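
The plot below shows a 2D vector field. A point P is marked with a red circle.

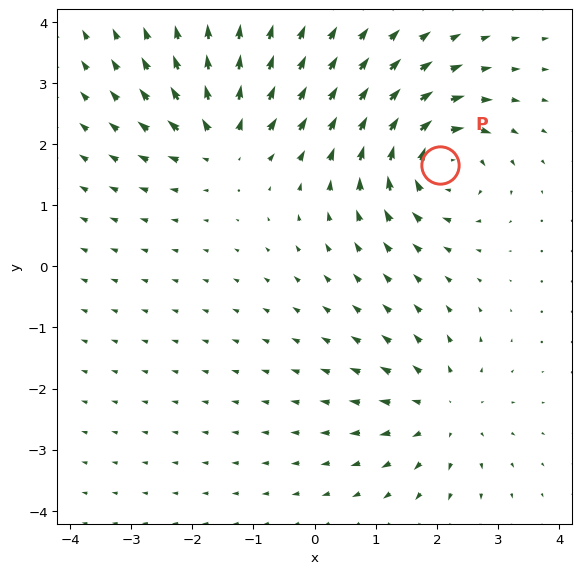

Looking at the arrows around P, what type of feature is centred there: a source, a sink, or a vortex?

At P (2.0, 1.7) the arrows circulate clockwise. Divergence ≈0, curl about -6 — near-zero divergence with nonzero curl is a vortex.

vortex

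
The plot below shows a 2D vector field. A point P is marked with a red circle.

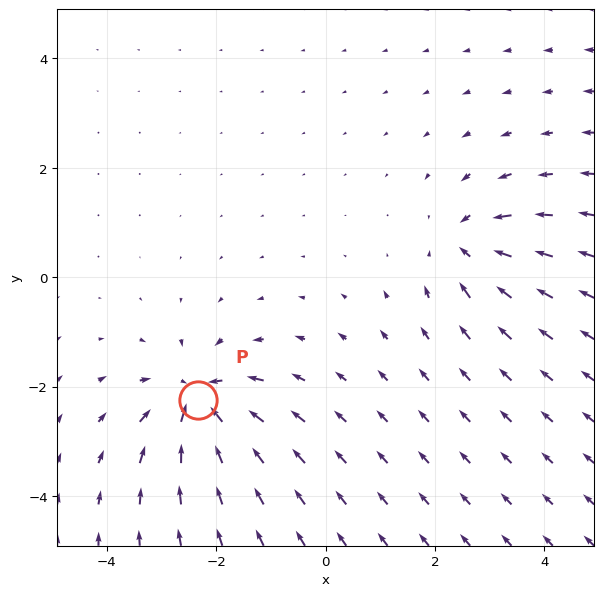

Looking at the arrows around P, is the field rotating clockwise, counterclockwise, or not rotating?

not rotating

Near P at (-2.3, -2.2) the arrows show no circulation. The curl there is ≈0.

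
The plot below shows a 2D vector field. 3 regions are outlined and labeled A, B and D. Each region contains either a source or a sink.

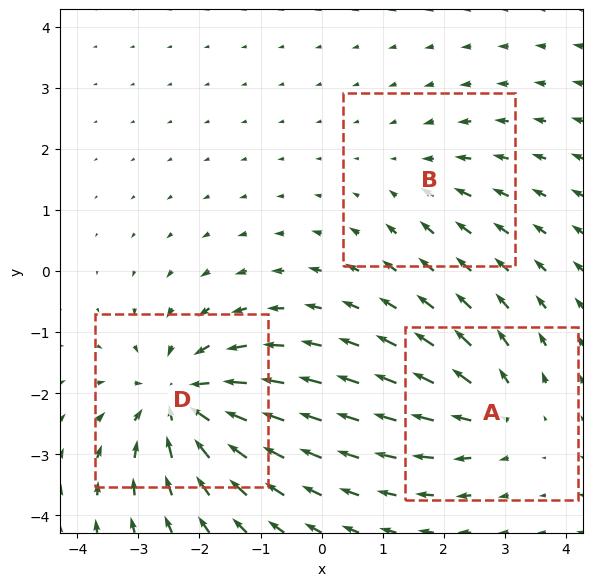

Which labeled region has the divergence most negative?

Divergence at each region's feature centre — A: about +3, B: about -2, D: about -5. Region D is most negative.

D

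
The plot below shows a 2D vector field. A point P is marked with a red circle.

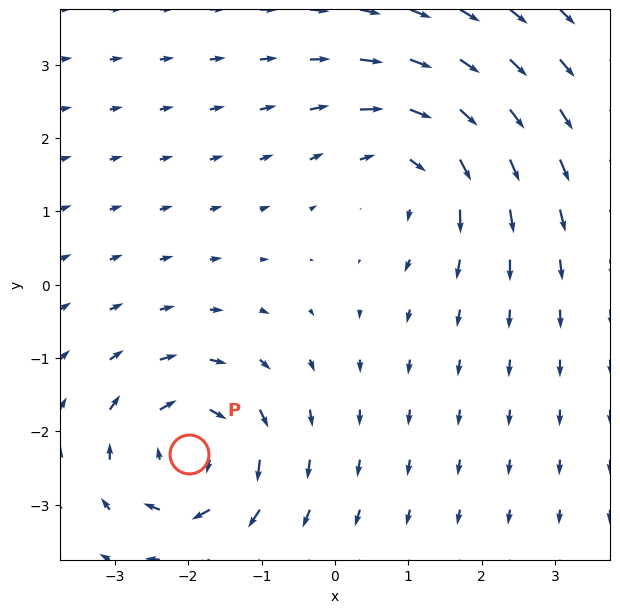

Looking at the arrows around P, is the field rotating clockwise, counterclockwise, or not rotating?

clockwise

Near P at (-2.0, -2.3) the arrows circulate clockwise. The curl (z-component) there is about -5; negative curl means clockwise rotation.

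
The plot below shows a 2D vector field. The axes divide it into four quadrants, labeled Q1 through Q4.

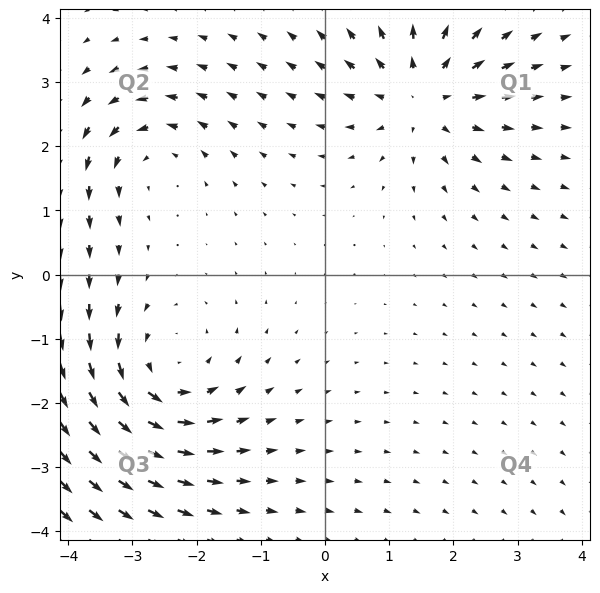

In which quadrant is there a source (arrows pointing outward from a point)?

The source sits at approximately (1.5, 2.8), which lies in quadrant Q1. The divergence there is about +4, positive as expected for a source.

Q1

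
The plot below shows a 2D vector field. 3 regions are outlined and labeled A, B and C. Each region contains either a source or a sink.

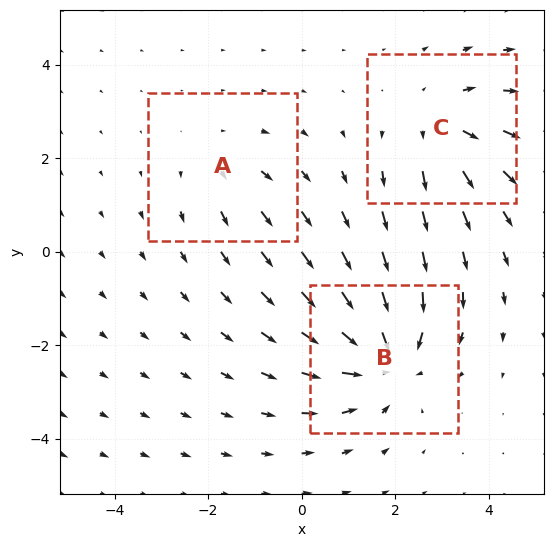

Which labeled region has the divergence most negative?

B

Divergence at each region's feature centre — A: about +2, B: about -5, C: about +3. Region B is most negative.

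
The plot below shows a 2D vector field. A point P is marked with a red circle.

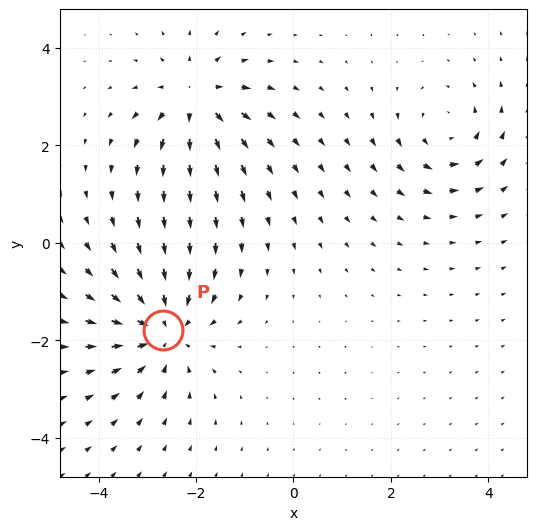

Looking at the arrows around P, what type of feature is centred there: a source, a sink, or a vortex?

At P (-2.7, -1.8) the arrows converge inward. Divergence about -5, curl ≈0 — negative divergence with near-zero curl is a sink.

sink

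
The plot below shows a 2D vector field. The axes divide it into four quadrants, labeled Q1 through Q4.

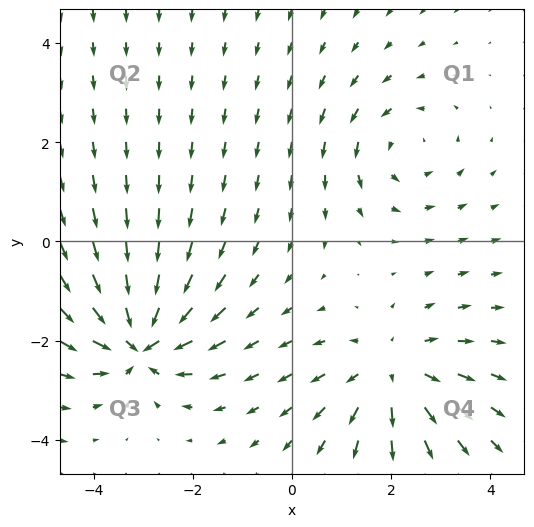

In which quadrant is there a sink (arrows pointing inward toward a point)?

The sink sits at approximately (-3.1, -2.0), which lies in quadrant Q3. The divergence there is about -6, negative as expected for a sink.

Q3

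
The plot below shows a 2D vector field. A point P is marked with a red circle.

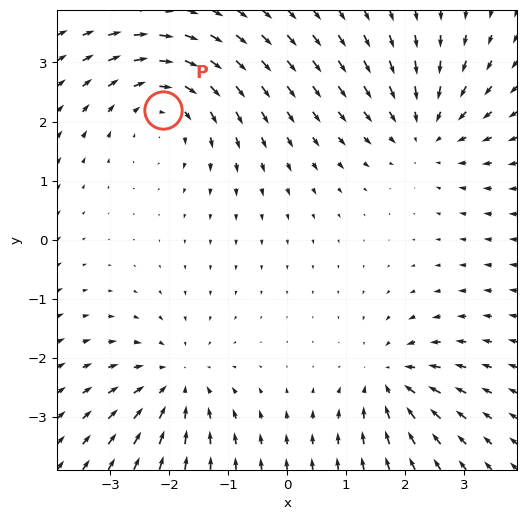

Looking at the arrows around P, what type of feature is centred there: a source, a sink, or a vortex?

vortex

At P (-2.1, 2.2) the arrows circulate clockwise. Divergence ≈0, curl about -3 — near-zero divergence with nonzero curl is a vortex.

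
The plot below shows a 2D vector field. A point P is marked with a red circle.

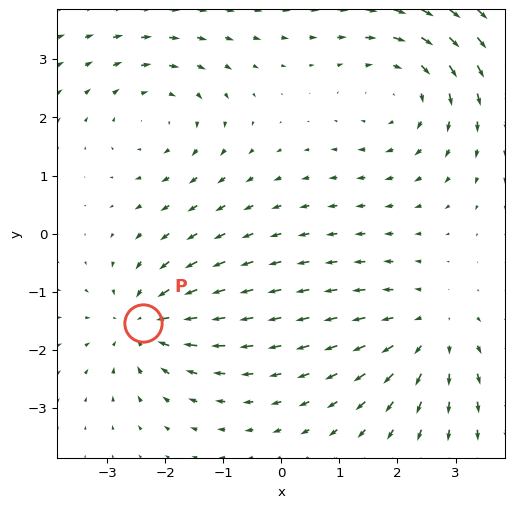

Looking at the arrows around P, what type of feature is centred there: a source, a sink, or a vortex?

At P (-2.4, -1.5) the arrows converge inward. Divergence about -4, curl ≈0 — negative divergence with near-zero curl is a sink.

sink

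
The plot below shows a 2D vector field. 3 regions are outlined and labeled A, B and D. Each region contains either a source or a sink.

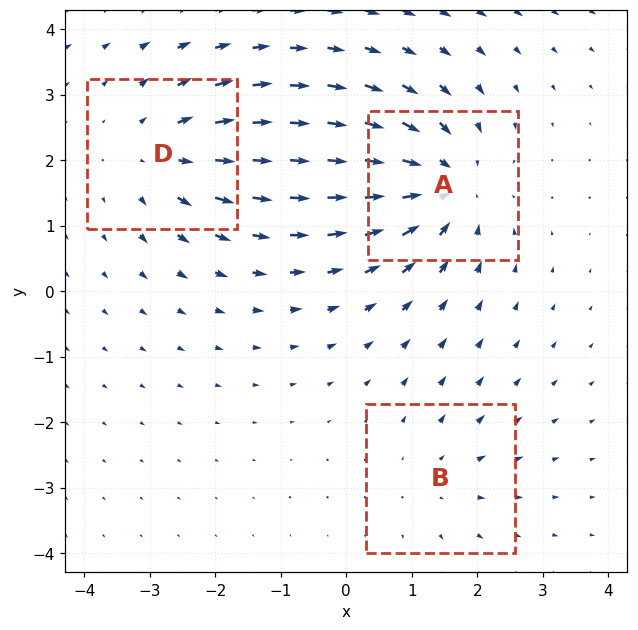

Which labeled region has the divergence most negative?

Divergence at each region's feature centre — A: about -5, B: about +2, D: about +3. Region A is most negative.

A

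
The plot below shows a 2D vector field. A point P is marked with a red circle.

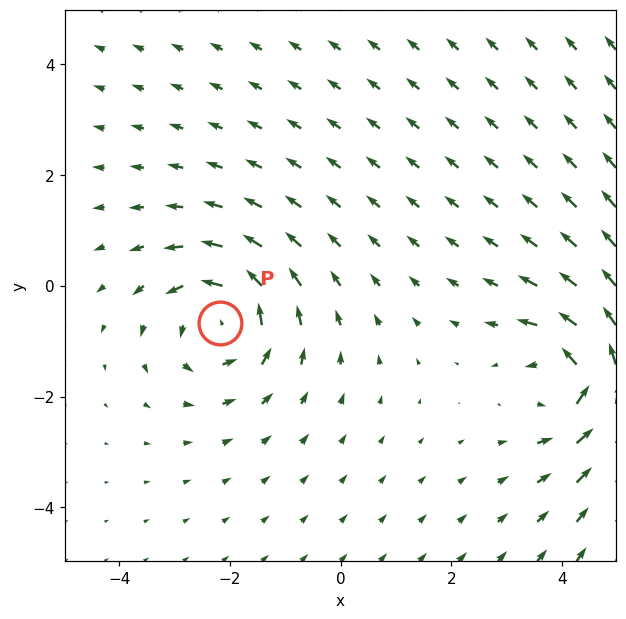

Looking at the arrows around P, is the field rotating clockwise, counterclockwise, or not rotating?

counterclockwise

Near P at (-2.2, -0.7) the arrows circulate counterclockwise. The curl (z-component) there is about +5; positive curl means counterclockwise rotation.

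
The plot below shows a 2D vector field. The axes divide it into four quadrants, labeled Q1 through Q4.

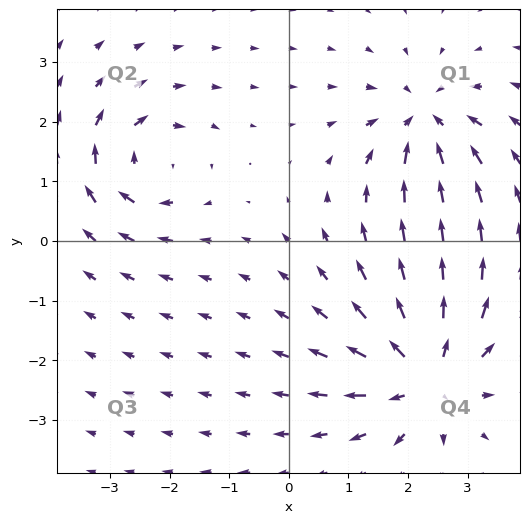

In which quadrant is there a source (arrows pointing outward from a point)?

Q4

The source sits at approximately (2.3, -2.3), which lies in quadrant Q4. The divergence there is about +5, positive as expected for a source.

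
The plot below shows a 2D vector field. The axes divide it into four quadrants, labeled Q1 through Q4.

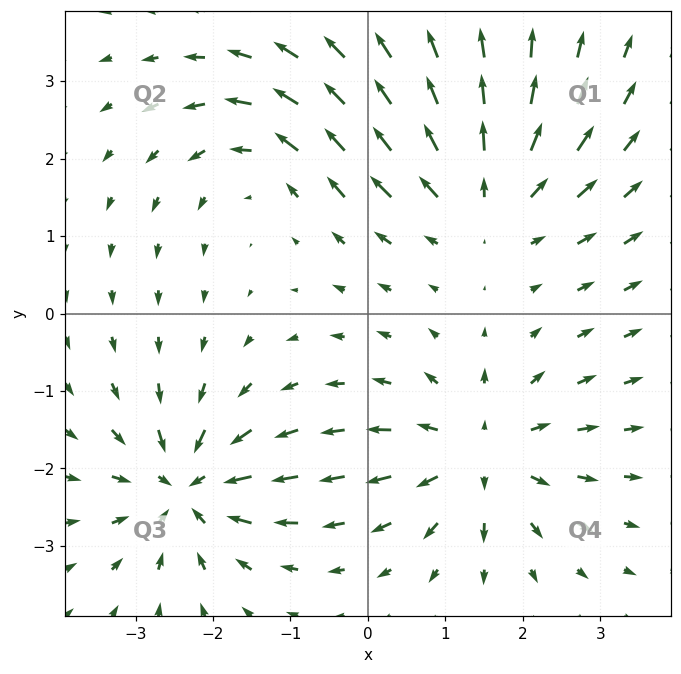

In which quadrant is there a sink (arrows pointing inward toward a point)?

Q3

The sink sits at approximately (-2.3, -2.3), which lies in quadrant Q3. The divergence there is about -7, negative as expected for a sink.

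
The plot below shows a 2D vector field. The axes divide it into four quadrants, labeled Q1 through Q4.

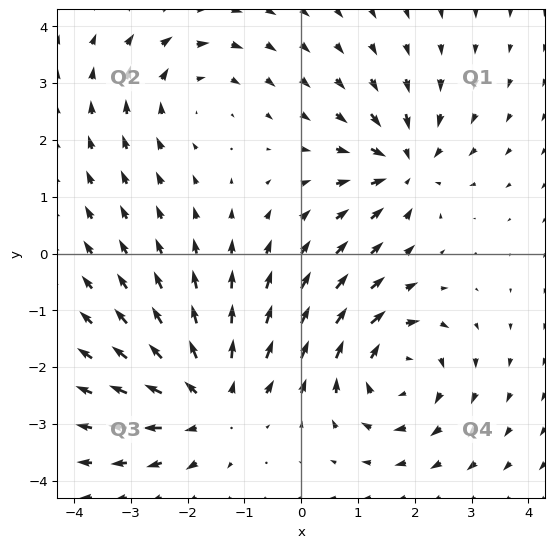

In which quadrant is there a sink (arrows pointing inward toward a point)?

Q1

The sink sits at approximately (1.8, 1.5), which lies in quadrant Q1. The divergence there is about -4, negative as expected for a sink.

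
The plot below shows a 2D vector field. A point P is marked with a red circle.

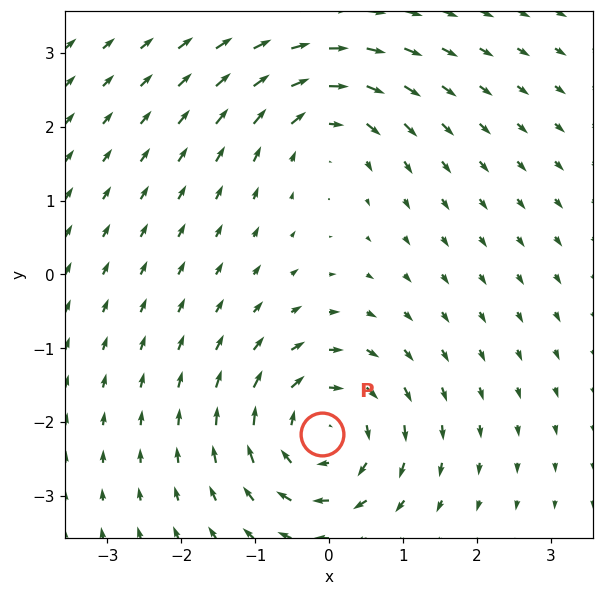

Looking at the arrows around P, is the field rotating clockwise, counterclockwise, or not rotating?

clockwise

Near P at (-0.1, -2.2) the arrows circulate clockwise. The curl (z-component) there is about -5; negative curl means clockwise rotation.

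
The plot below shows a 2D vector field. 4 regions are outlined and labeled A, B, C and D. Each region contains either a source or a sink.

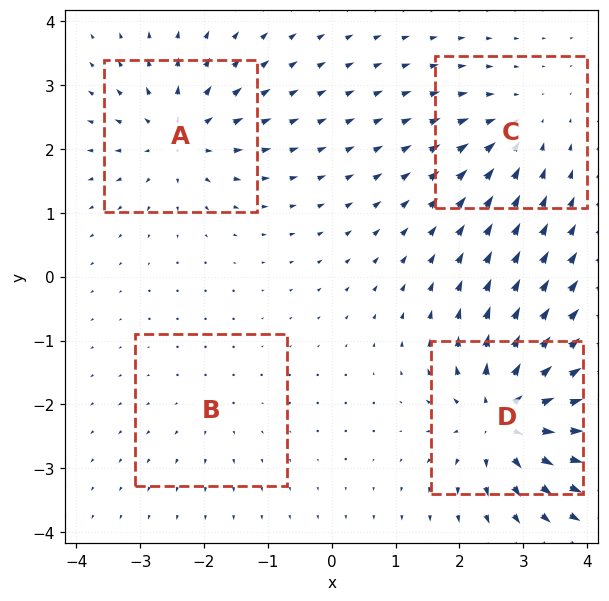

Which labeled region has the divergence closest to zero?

B

Divergence at each region's feature centre — A: about +6, B: about +2, C: about -4, D: about +8. Region B is closest to zero.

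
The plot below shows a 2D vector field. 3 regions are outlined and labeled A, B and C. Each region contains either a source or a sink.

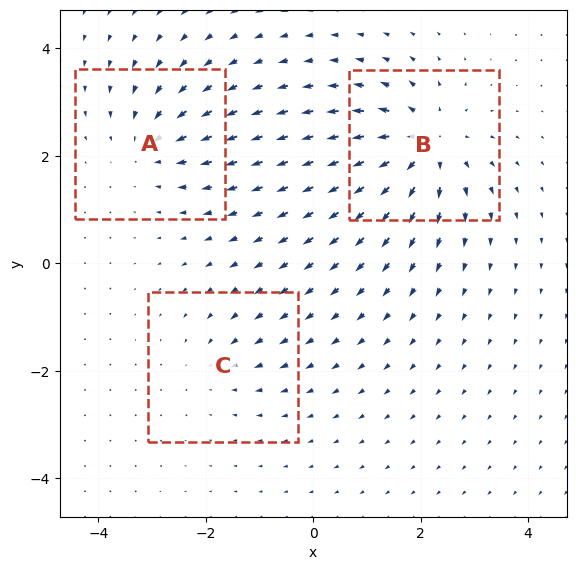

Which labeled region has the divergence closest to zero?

C

Divergence at each region's feature centre — A: about -3, B: about +5, C: about -2. Region C is closest to zero.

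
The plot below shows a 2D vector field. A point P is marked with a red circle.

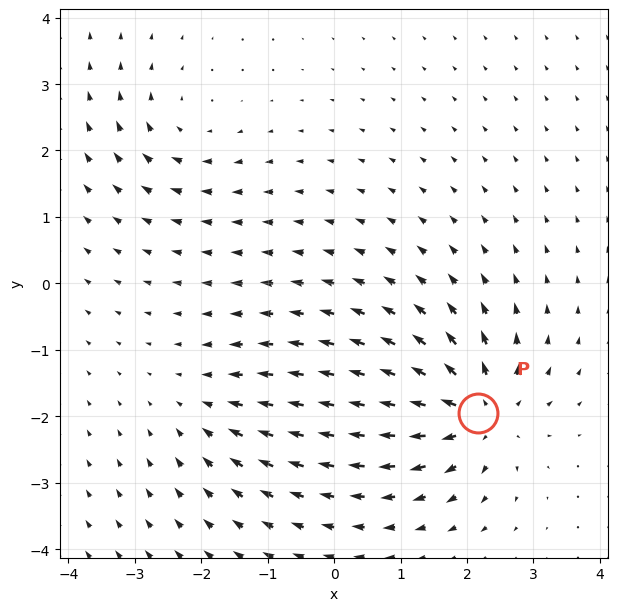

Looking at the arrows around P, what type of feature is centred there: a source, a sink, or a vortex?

At P (2.2, -1.9) the arrows spread outward. Divergence about +7, curl ≈0 — positive divergence with near-zero curl is a source.

source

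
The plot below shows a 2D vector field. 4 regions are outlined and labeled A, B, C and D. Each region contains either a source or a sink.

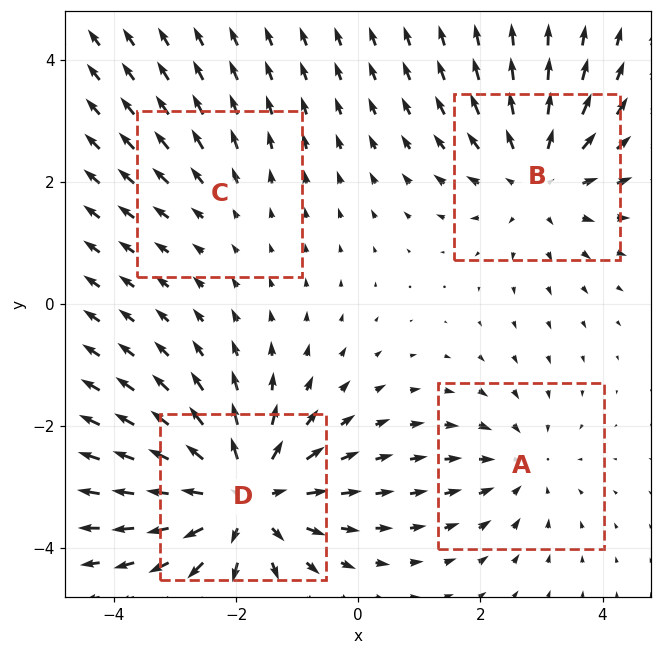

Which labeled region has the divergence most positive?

Divergence at each region's feature centre — A: about -3, B: about +4, C: about +2, D: about +6. Region D is most positive.

D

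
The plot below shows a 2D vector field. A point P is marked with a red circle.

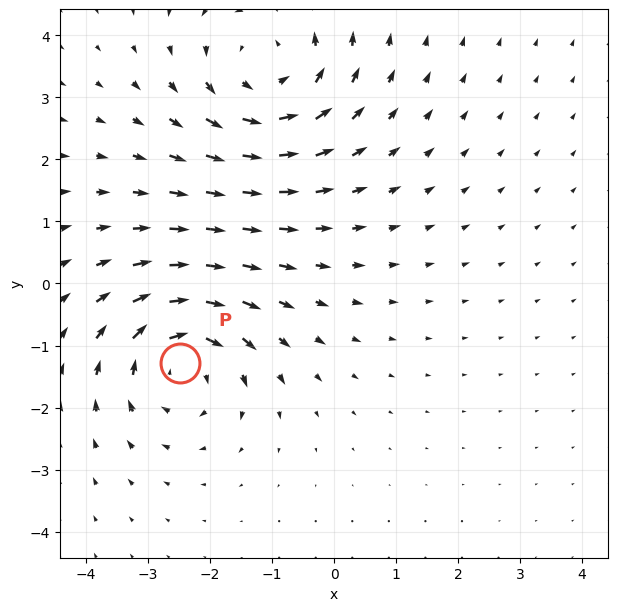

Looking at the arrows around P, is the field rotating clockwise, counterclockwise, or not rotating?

clockwise

Near P at (-2.5, -1.3) the arrows circulate clockwise. The curl (z-component) there is about -4; negative curl means clockwise rotation.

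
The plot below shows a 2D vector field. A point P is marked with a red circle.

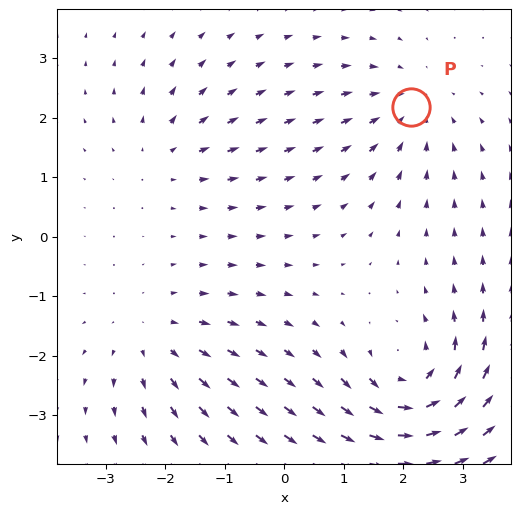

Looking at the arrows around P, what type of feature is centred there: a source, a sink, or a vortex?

sink

At P (2.1, 2.2) the arrows converge inward. Divergence about -3, curl ≈0 — negative divergence with near-zero curl is a sink.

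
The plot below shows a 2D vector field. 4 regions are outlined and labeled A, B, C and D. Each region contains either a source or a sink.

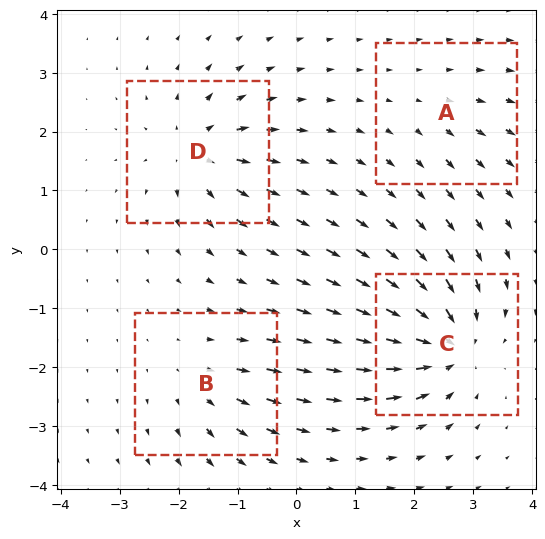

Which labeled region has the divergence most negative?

C

Divergence at each region's feature centre — A: about +2, B: about +4, C: about -8, D: about +6. Region C is most negative.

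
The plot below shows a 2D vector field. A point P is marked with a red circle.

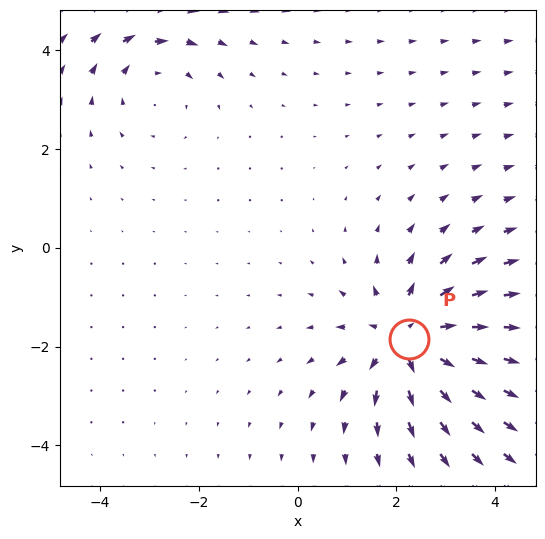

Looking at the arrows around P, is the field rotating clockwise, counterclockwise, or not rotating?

not rotating

Near P at (2.3, -1.8) the arrows show no circulation. The curl there is ≈0.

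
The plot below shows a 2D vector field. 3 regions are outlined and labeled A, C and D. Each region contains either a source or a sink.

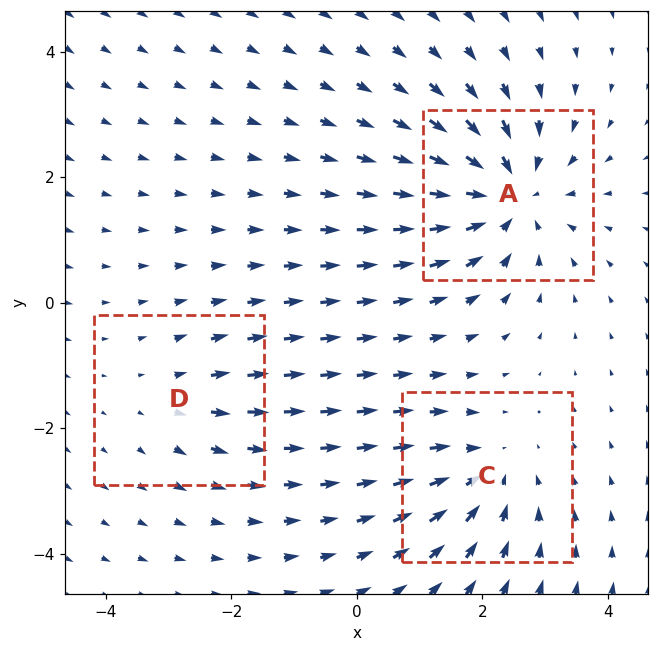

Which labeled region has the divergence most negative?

A

Divergence at each region's feature centre — A: about -5, C: about -3, D: about +2. Region A is most negative.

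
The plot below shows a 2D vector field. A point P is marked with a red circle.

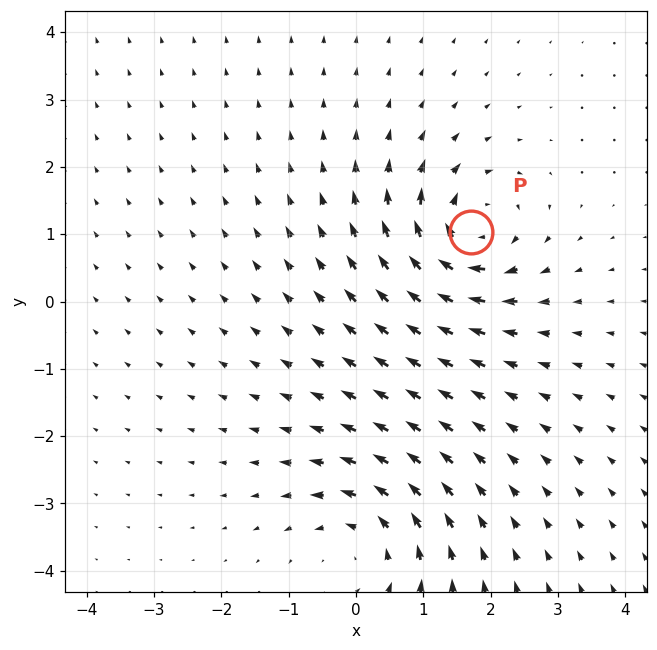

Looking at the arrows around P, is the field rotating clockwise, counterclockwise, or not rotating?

Near P at (1.7, 1.0) the arrows circulate clockwise. The curl (z-component) there is about -7; negative curl means clockwise rotation.

clockwise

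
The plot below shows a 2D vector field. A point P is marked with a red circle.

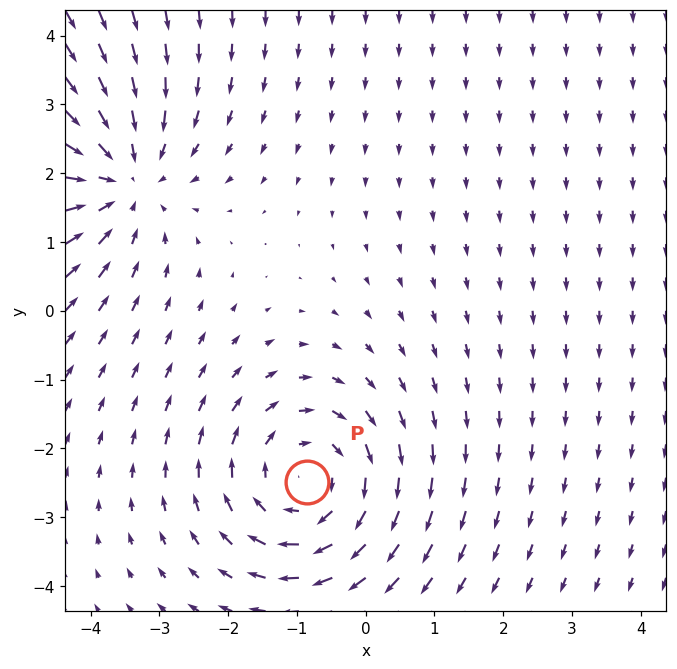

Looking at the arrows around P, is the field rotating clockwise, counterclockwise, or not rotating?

Near P at (-0.9, -2.5) the arrows circulate clockwise. The curl (z-component) there is about -3; negative curl means clockwise rotation.

clockwise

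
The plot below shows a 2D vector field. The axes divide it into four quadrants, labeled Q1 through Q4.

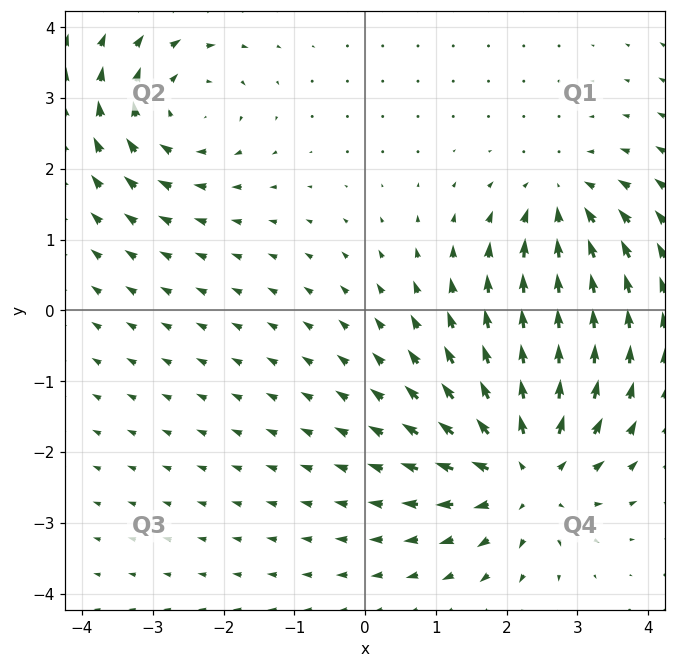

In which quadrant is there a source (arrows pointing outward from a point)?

Q4

The source sits at approximately (2.3, -2.3), which lies in quadrant Q4. The divergence there is about +5, positive as expected for a source.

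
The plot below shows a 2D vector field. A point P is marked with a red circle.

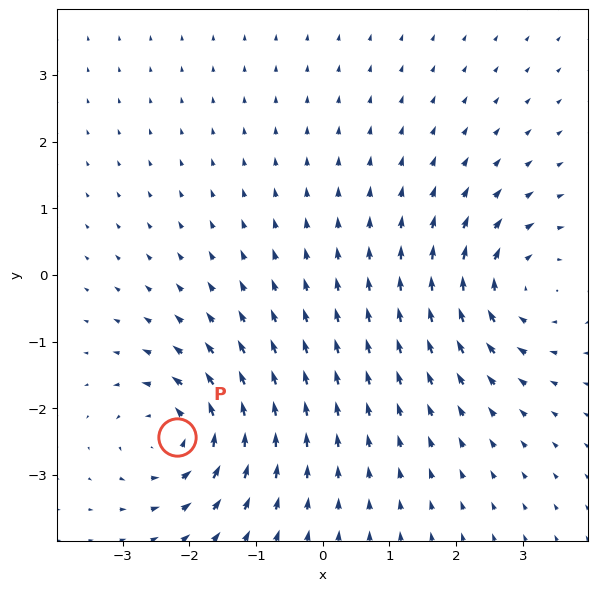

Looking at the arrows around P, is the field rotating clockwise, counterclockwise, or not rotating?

counterclockwise

Near P at (-2.2, -2.4) the arrows circulate counterclockwise. The curl (z-component) there is about +5; positive curl means counterclockwise rotation.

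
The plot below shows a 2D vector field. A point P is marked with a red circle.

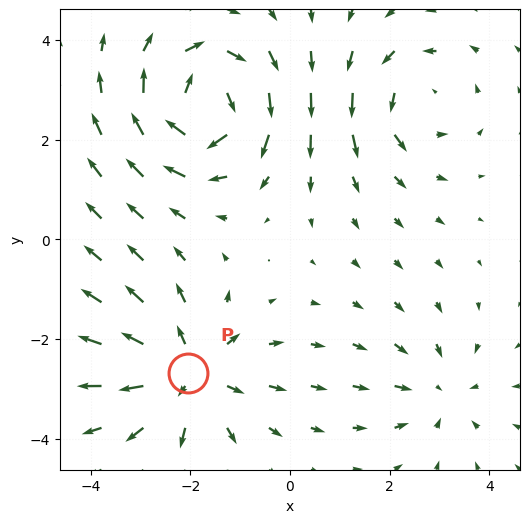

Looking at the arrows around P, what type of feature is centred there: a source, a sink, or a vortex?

At P (-2.0, -2.7) the arrows spread outward. Divergence about +4, curl ≈0 — positive divergence with near-zero curl is a source.

source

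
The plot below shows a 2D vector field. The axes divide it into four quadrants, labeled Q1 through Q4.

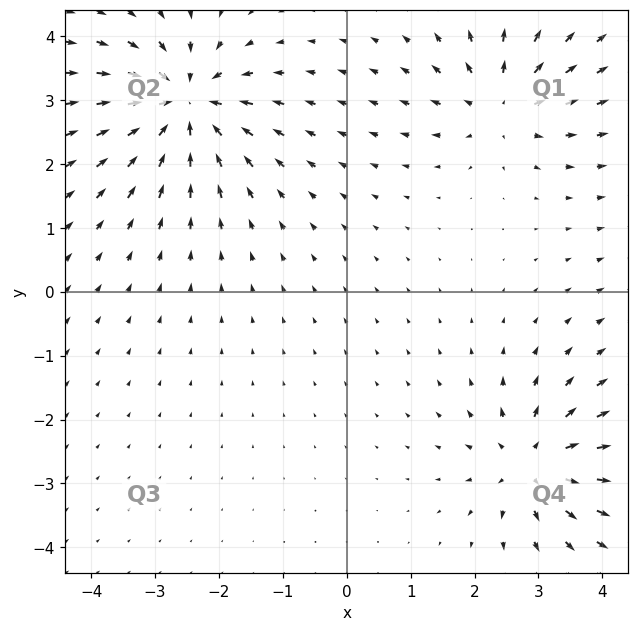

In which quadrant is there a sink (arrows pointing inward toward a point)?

Q2

The sink sits at approximately (-2.5, 2.9), which lies in quadrant Q2. The divergence there is about -6, negative as expected for a sink.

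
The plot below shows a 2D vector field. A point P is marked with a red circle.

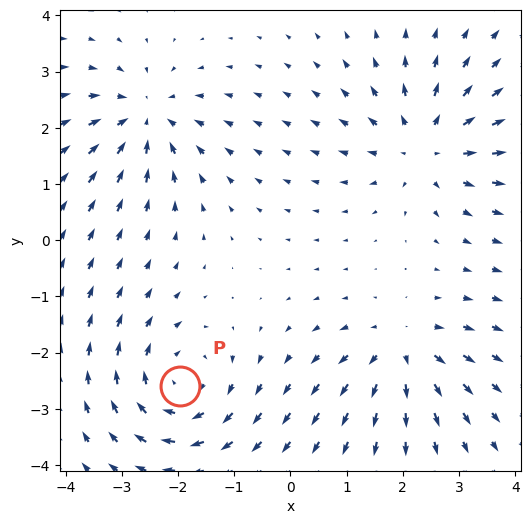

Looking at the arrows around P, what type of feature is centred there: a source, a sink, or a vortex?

At P (-2.0, -2.6) the arrows circulate clockwise. Divergence ≈0, curl about -3 — near-zero divergence with nonzero curl is a vortex.

vortex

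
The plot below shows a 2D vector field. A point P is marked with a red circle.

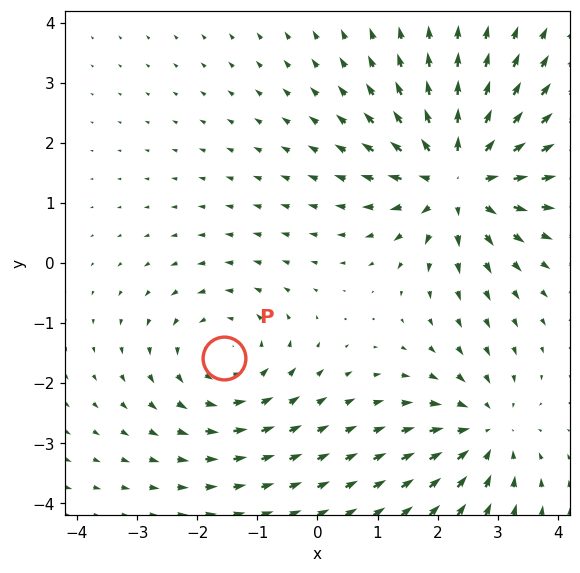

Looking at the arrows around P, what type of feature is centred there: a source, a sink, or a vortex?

At P (-1.6, -1.6) the arrows circulate counterclockwise. Divergence ≈0, curl about +3 — near-zero divergence with nonzero curl is a vortex.

vortex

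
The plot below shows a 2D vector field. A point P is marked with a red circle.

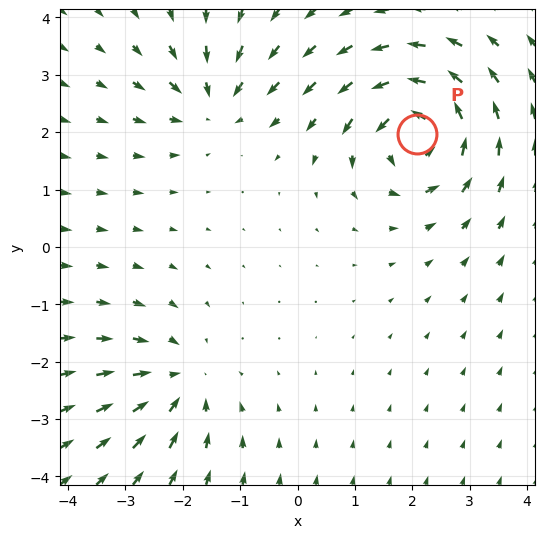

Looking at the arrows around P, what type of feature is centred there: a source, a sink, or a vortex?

vortex

At P (2.1, 2.0) the arrows circulate counterclockwise. Divergence ≈0, curl about +6 — near-zero divergence with nonzero curl is a vortex.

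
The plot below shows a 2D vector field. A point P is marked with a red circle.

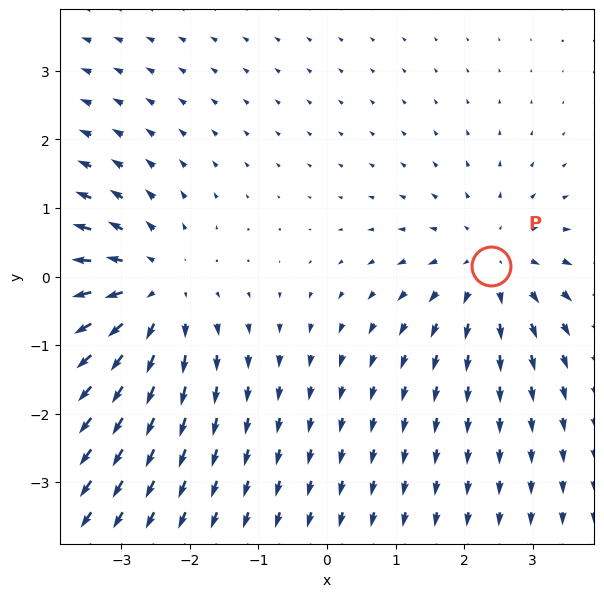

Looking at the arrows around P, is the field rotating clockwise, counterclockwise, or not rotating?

not rotating

Near P at (2.4, 0.2) the arrows show no circulation. The curl there is ≈0.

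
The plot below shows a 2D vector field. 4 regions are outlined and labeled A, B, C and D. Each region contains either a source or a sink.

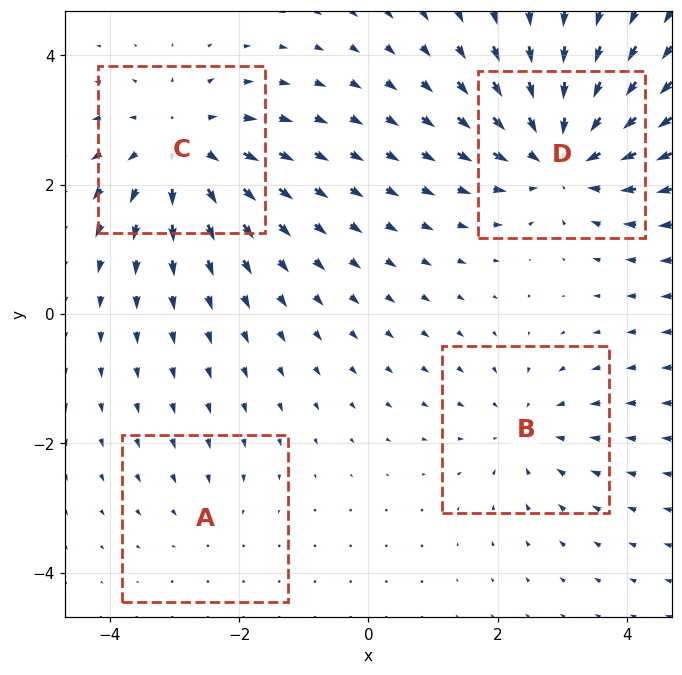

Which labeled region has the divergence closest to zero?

A

Divergence at each region's feature centre — A: about -2, B: about -3, C: about +5, D: about -6. Region A is closest to zero.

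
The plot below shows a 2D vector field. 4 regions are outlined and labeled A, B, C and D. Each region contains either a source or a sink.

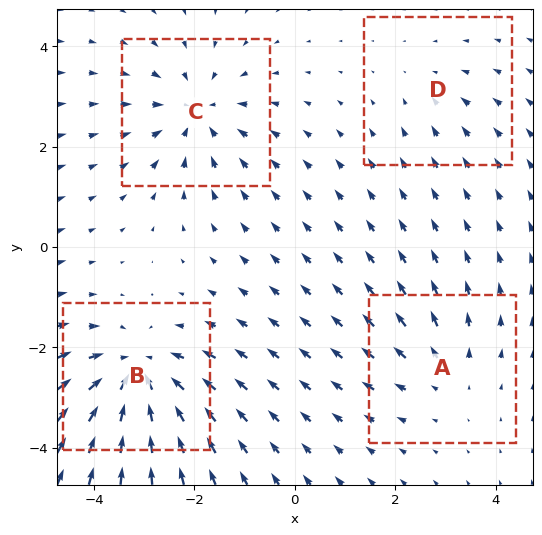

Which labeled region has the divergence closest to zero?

D

Divergence at each region's feature centre — A: about +3, B: about -6, C: about -5, D: about -2. Region D is closest to zero.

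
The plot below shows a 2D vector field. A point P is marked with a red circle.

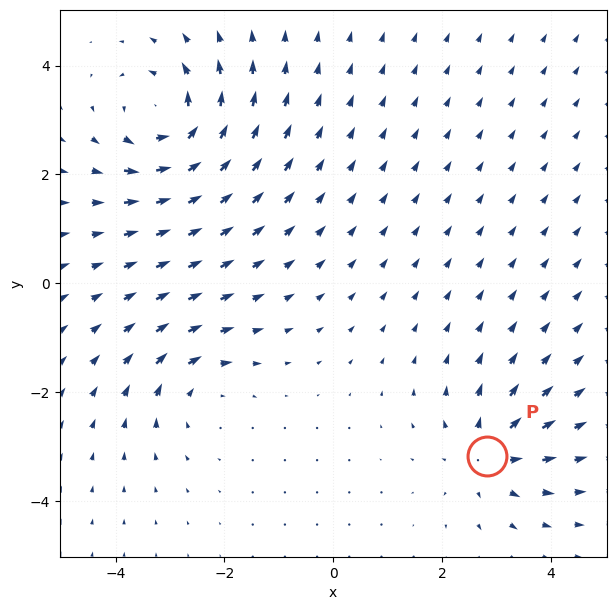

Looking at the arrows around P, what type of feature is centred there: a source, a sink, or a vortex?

At P (2.8, -3.2) the arrows spread outward. Divergence about +4, curl ≈0 — positive divergence with near-zero curl is a source.

source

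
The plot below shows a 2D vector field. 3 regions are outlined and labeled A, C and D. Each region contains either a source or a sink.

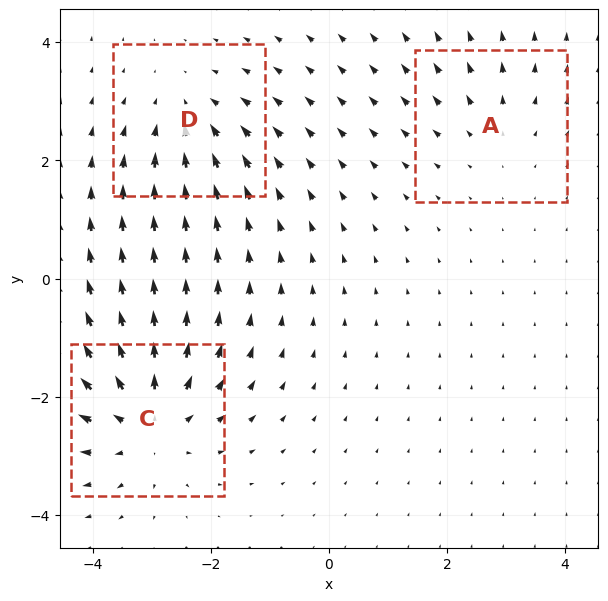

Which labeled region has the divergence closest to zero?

Divergence at each region's feature centre — A: about +2, C: about +4, D: about -3. Region A is closest to zero.

A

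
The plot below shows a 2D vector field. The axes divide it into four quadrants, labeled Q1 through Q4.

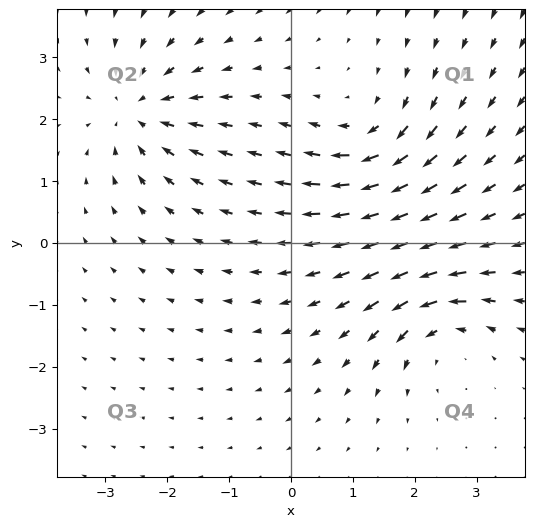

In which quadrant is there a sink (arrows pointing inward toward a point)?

The sink sits at approximately (-2.5, 2.1), which lies in quadrant Q2. The divergence there is about -4, negative as expected for a sink.

Q2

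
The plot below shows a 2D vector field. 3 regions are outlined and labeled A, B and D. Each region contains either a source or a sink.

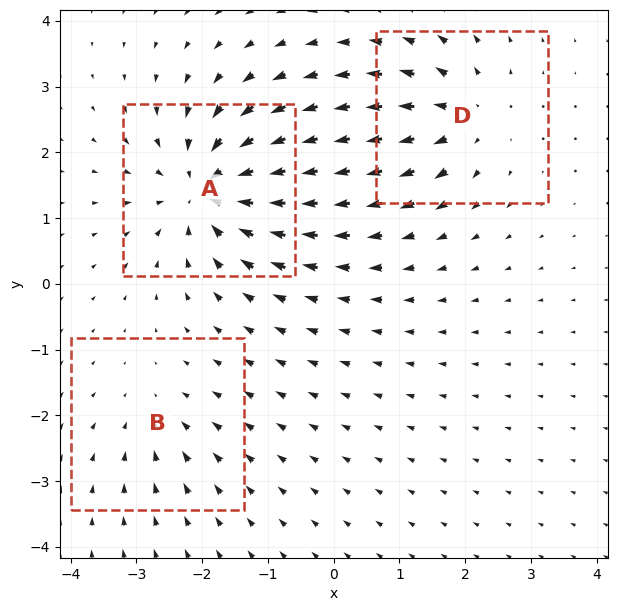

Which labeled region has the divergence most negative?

A

Divergence at each region's feature centre — A: about -6, B: about -2, D: about +4. Region A is most negative.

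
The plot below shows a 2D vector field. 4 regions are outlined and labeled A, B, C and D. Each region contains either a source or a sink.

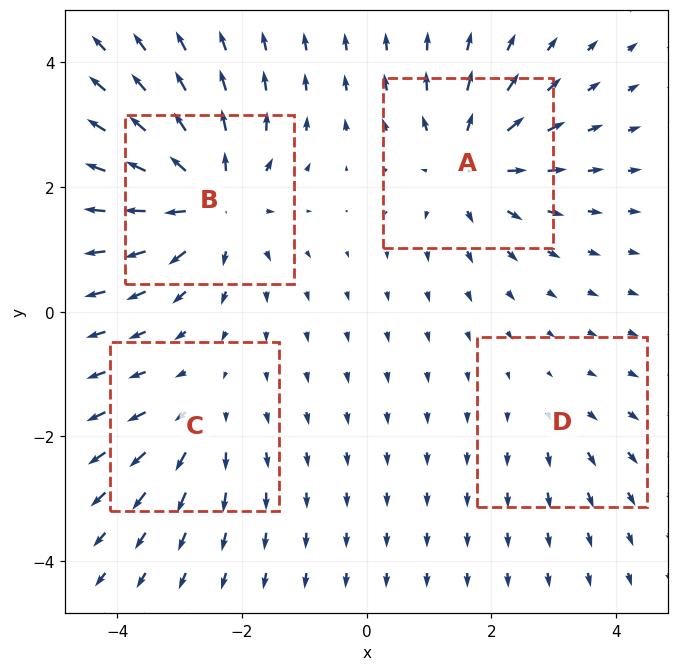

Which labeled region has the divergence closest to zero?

D

Divergence at each region's feature centre — A: about +6, B: about +7, C: about +3, D: about +2. Region D is closest to zero.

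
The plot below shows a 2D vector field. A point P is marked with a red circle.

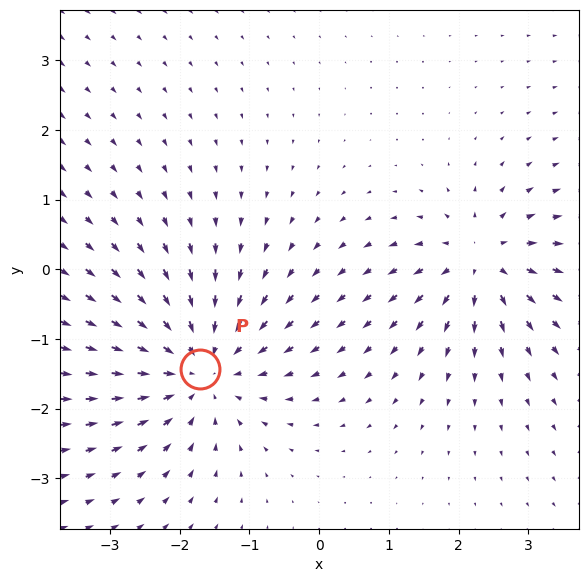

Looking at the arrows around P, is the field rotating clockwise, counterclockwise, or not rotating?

not rotating

Near P at (-1.7, -1.4) the arrows show no circulation. The curl there is ≈0.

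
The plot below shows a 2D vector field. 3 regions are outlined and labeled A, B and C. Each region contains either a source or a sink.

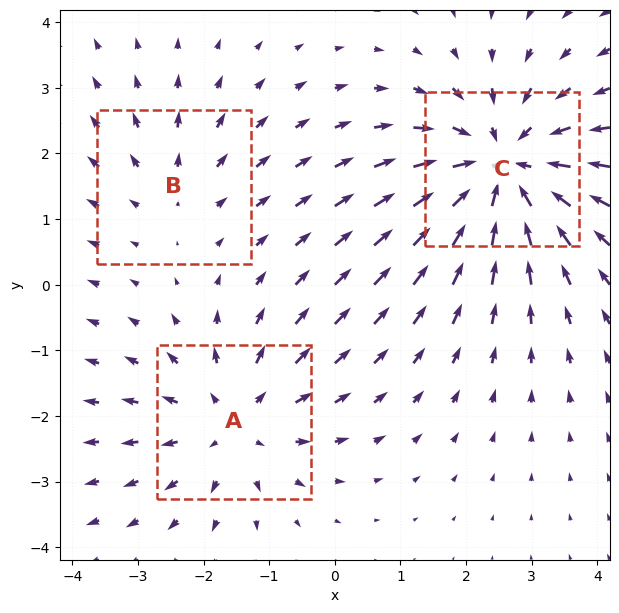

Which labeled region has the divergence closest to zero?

Divergence at each region's feature centre — A: about +3, B: about +2, C: about -4. Region B is closest to zero.

B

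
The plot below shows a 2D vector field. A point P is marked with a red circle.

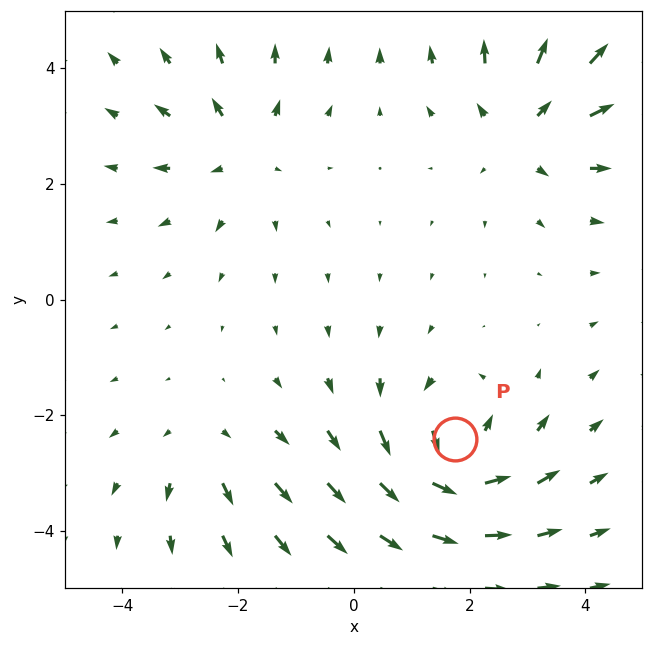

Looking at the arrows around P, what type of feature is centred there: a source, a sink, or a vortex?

vortex

At P (1.7, -2.4) the arrows circulate counterclockwise. Divergence ≈0, curl about +6 — near-zero divergence with nonzero curl is a vortex.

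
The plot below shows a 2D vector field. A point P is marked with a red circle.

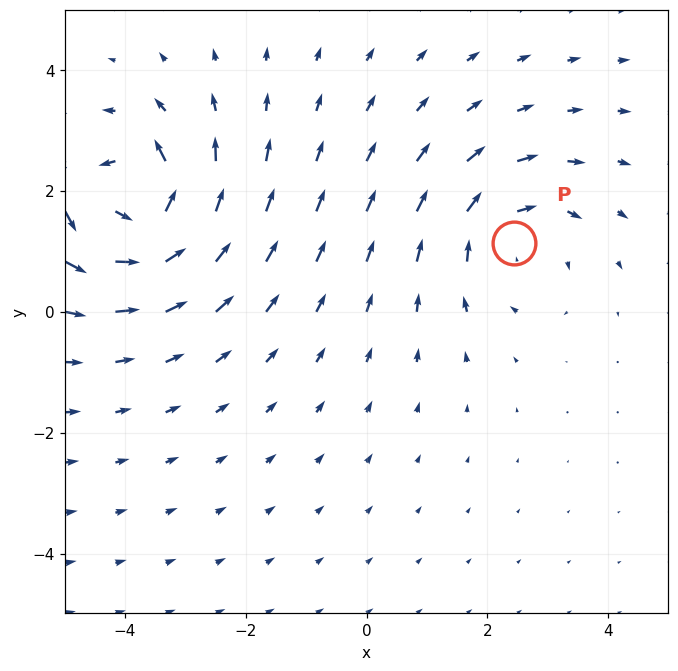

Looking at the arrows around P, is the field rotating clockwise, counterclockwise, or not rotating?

Near P at (2.4, 1.1) the arrows circulate clockwise. The curl (z-component) there is about -3; negative curl means clockwise rotation.

clockwise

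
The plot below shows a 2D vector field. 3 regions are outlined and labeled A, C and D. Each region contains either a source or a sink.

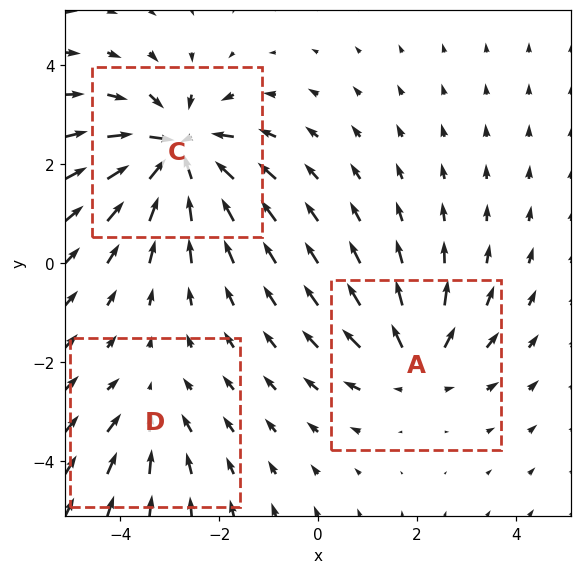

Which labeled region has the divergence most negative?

Divergence at each region's feature centre — A: about +3, C: about -5, D: about -2. Region C is most negative.

C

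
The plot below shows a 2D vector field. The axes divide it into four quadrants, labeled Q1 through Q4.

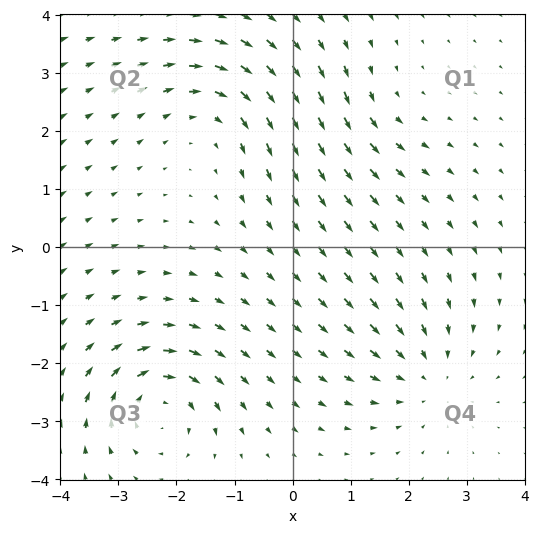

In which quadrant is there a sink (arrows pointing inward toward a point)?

Q4

The sink sits at approximately (2.3, -2.2), which lies in quadrant Q4. The divergence there is about -4, negative as expected for a sink.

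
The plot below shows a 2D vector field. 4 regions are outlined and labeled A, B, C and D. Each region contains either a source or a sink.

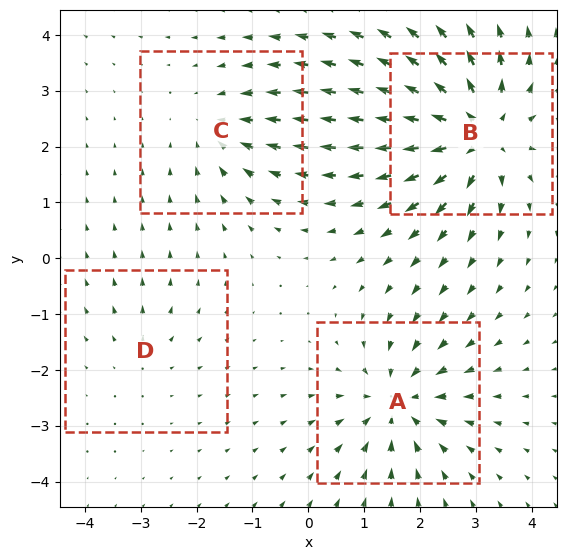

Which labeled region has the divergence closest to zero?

Divergence at each region's feature centre — A: about -5, B: about +7, C: about -3, D: about +2. Region D is closest to zero.

D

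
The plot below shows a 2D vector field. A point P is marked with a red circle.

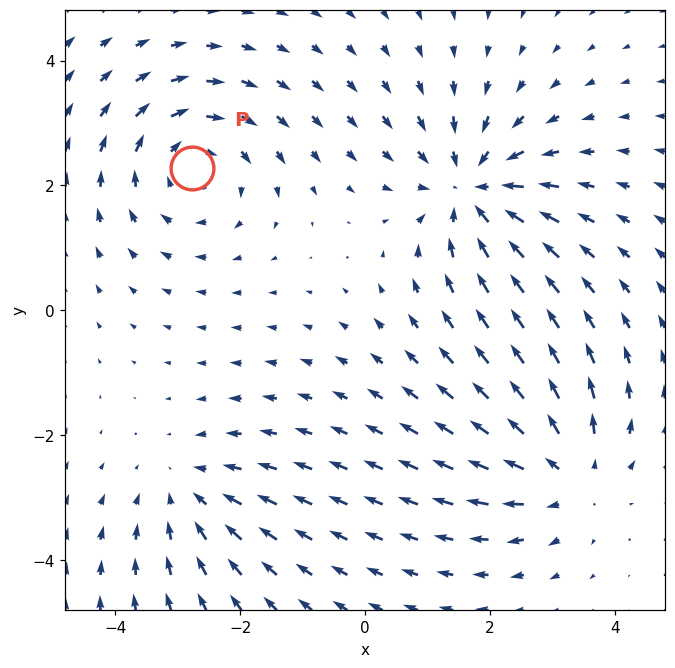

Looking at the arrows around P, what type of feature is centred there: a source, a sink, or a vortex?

At P (-2.8, 2.3) the arrows circulate clockwise. Divergence ≈0, curl about -4 — near-zero divergence with nonzero curl is a vortex.

vortex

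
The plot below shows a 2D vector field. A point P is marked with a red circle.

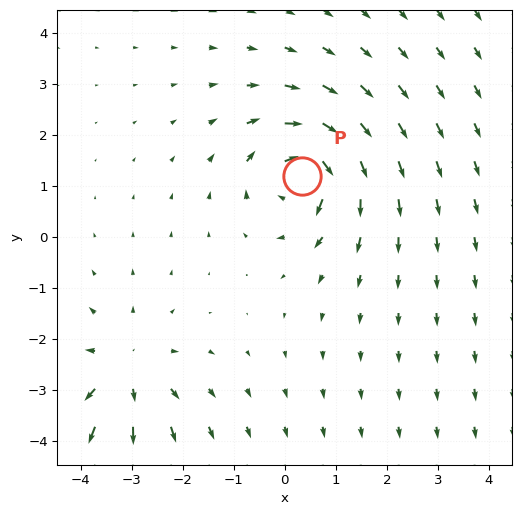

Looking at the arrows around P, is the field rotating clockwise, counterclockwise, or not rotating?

Near P at (0.3, 1.2) the arrows circulate clockwise. The curl (z-component) there is about -6; negative curl means clockwise rotation.

clockwise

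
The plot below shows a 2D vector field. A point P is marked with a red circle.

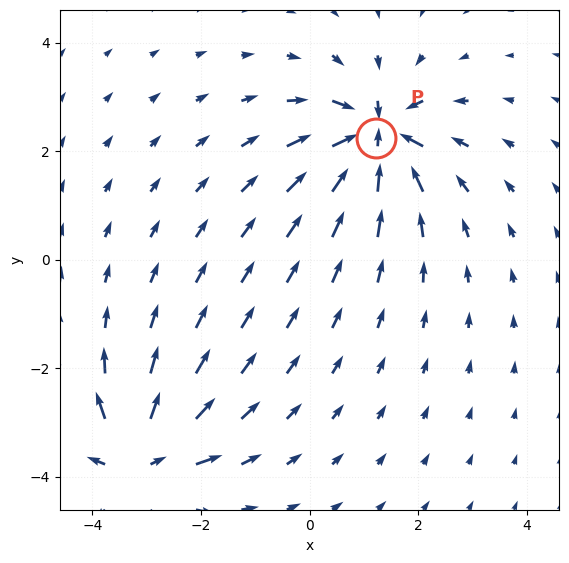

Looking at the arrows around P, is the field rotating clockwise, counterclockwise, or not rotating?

Near P at (1.2, 2.2) the arrows show no circulation. The curl there is ≈0.

not rotating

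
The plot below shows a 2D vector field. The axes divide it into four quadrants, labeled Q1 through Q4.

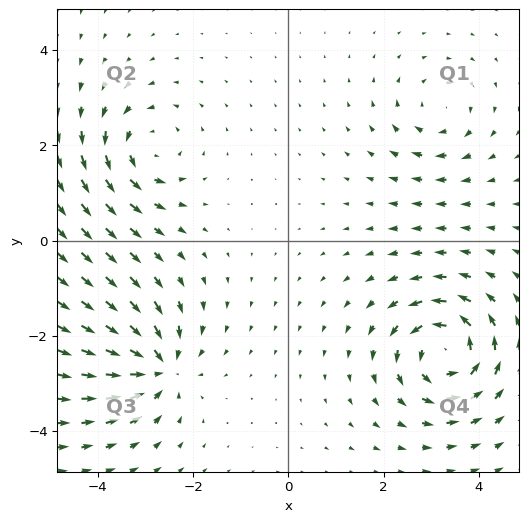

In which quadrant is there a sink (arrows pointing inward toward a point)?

The sink sits at approximately (-2.7, -2.6), which lies in quadrant Q3. The divergence there is about -6, negative as expected for a sink.

Q3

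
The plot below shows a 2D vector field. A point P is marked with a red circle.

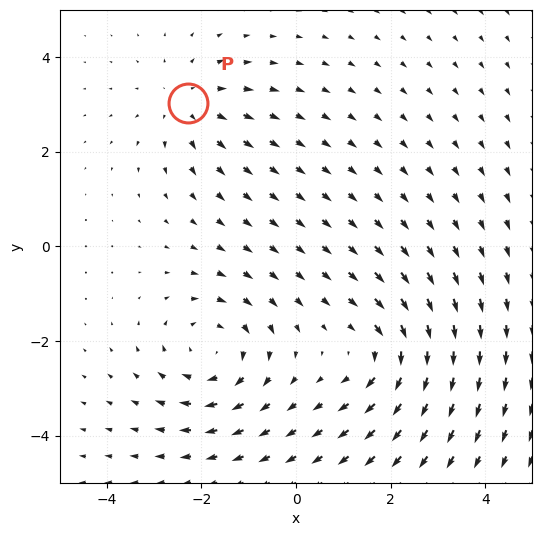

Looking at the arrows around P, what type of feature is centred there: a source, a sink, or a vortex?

At P (-2.3, 3.0) the arrows spread outward. Divergence about +2, curl ≈0 — positive divergence with near-zero curl is a source.

source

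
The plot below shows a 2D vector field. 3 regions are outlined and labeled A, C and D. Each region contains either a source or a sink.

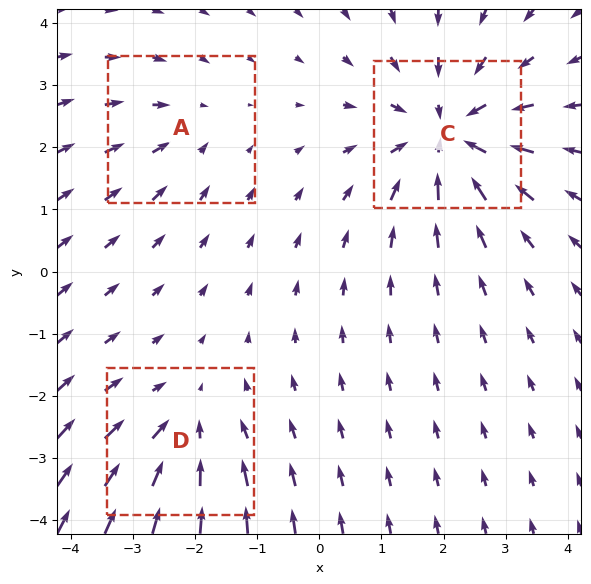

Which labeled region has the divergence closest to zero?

Divergence at each region's feature centre — A: about -2, C: about -5, D: about -3. Region A is closest to zero.

A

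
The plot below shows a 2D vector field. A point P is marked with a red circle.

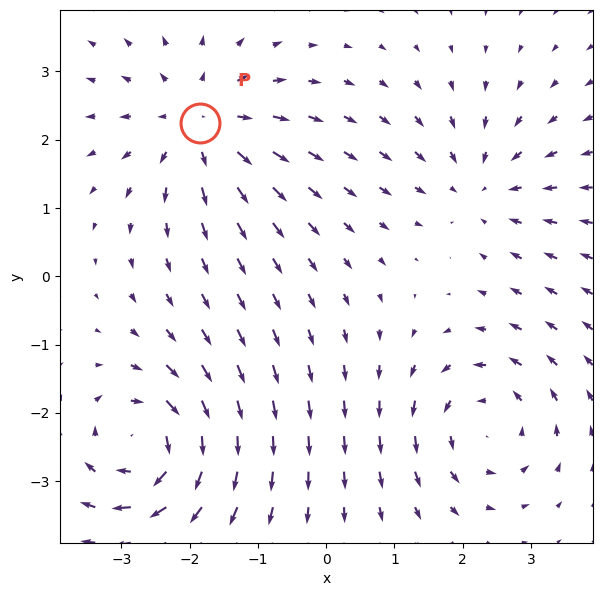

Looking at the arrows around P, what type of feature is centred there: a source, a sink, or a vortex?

source

At P (-1.9, 2.2) the arrows spread outward. Divergence about +4, curl ≈0 — positive divergence with near-zero curl is a source.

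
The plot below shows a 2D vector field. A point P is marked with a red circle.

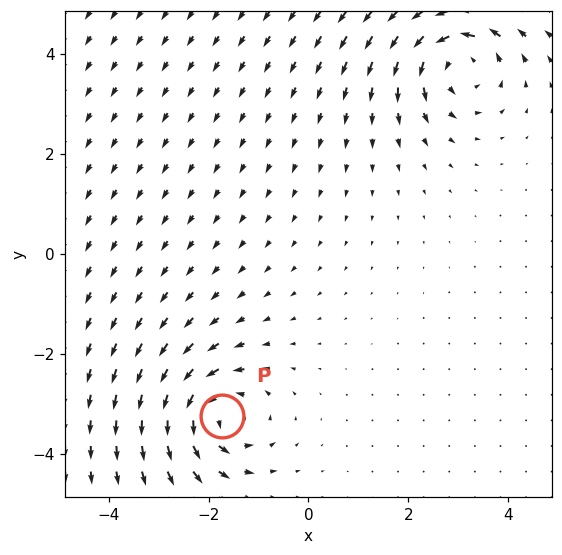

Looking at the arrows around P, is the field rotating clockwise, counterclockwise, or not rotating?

counterclockwise

Near P at (-1.7, -3.2) the arrows circulate counterclockwise. The curl (z-component) there is about +6; positive curl means counterclockwise rotation.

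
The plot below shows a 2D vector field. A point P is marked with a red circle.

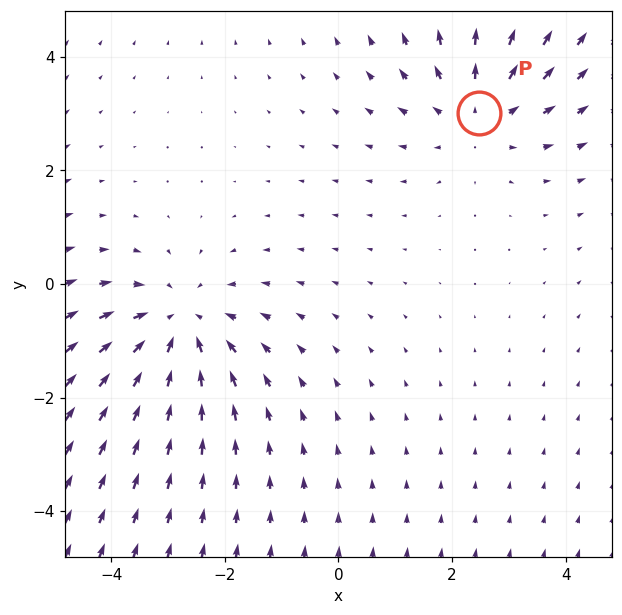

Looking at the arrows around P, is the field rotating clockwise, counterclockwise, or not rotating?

not rotating

Near P at (2.5, 3.0) the arrows show no circulation. The curl there is ≈0.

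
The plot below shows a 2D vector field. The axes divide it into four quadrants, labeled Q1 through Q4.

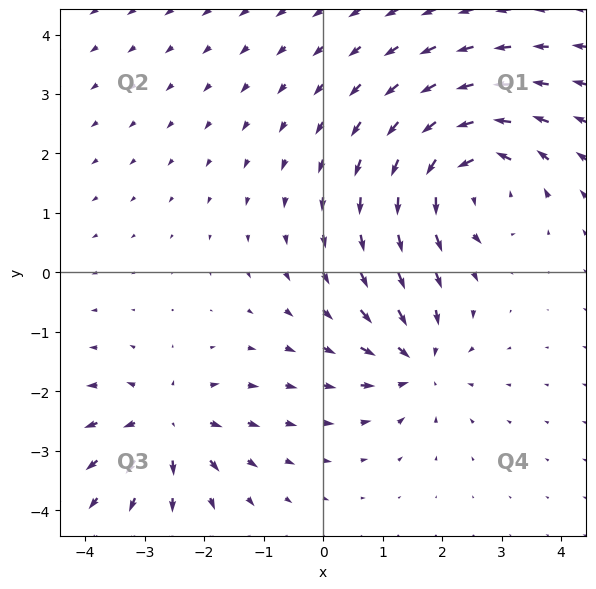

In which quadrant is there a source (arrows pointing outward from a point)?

The source sits at approximately (-2.6, -2.6), which lies in quadrant Q3. The divergence there is about +4, positive as expected for a source.

Q3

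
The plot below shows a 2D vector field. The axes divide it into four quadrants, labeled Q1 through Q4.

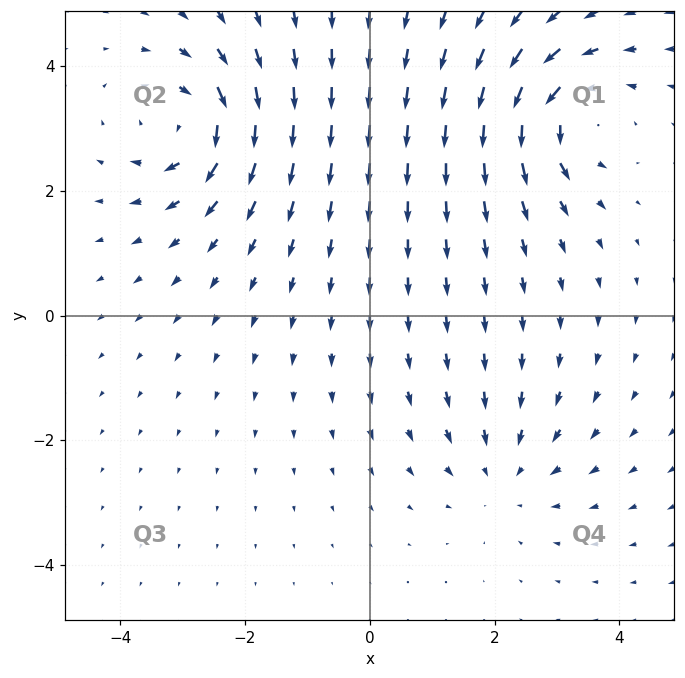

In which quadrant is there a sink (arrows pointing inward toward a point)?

The sink sits at approximately (2.2, -2.5), which lies in quadrant Q4. The divergence there is about -3, negative as expected for a sink.

Q4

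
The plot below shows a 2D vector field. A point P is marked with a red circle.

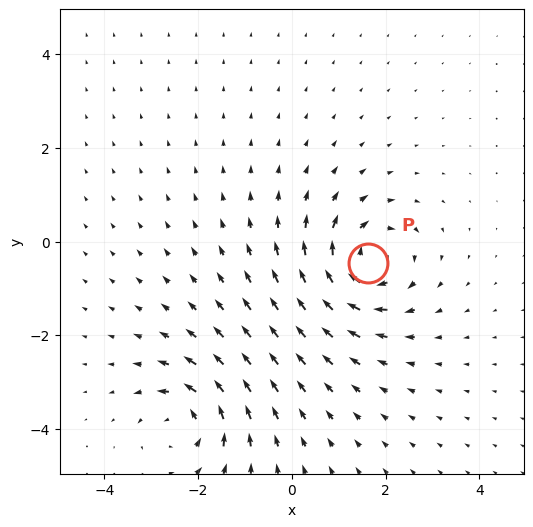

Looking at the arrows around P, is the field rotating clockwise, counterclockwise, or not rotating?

Near P at (1.6, -0.5) the arrows circulate clockwise. The curl (z-component) there is about -6; negative curl means clockwise rotation.

clockwise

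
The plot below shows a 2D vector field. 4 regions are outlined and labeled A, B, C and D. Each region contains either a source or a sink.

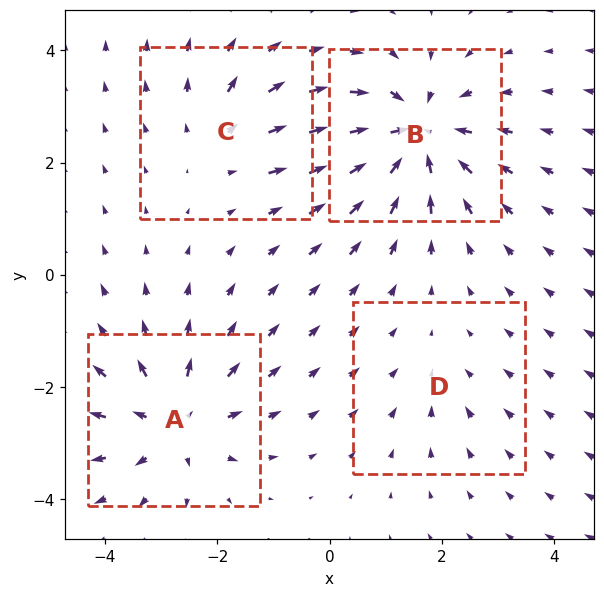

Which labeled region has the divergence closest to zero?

Divergence at each region's feature centre — A: about +5, B: about -7, C: about +3, D: about -2. Region D is closest to zero.

D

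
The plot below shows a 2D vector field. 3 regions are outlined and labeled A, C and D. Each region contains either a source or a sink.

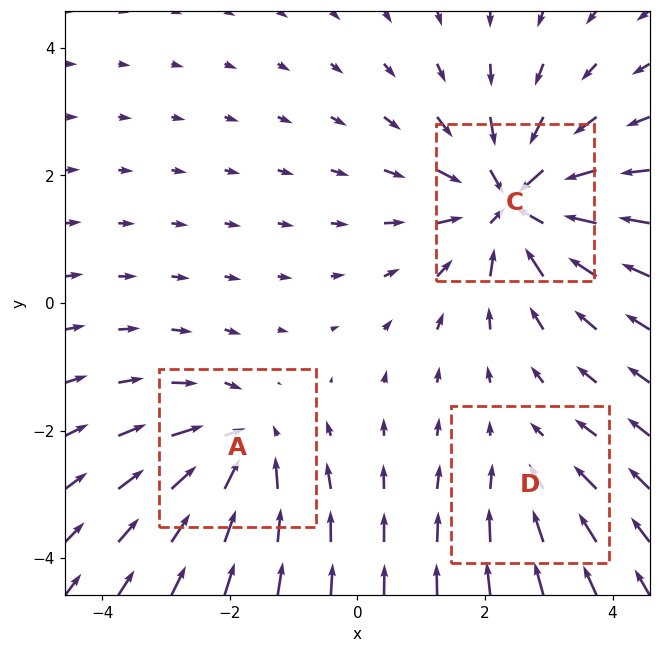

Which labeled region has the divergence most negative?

C

Divergence at each region's feature centre — A: about -3, C: about -5, D: about -2. Region C is most negative.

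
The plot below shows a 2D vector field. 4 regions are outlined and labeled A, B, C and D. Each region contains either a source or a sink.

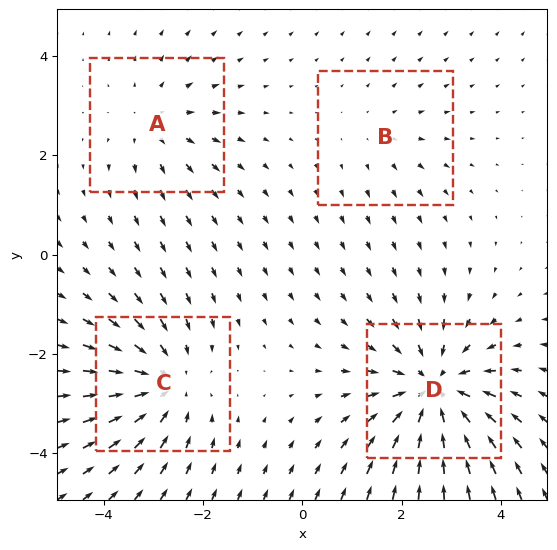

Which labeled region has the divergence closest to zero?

Divergence at each region's feature centre — A: about +3, B: about +2, C: about -5, D: about -6. Region B is closest to zero.

B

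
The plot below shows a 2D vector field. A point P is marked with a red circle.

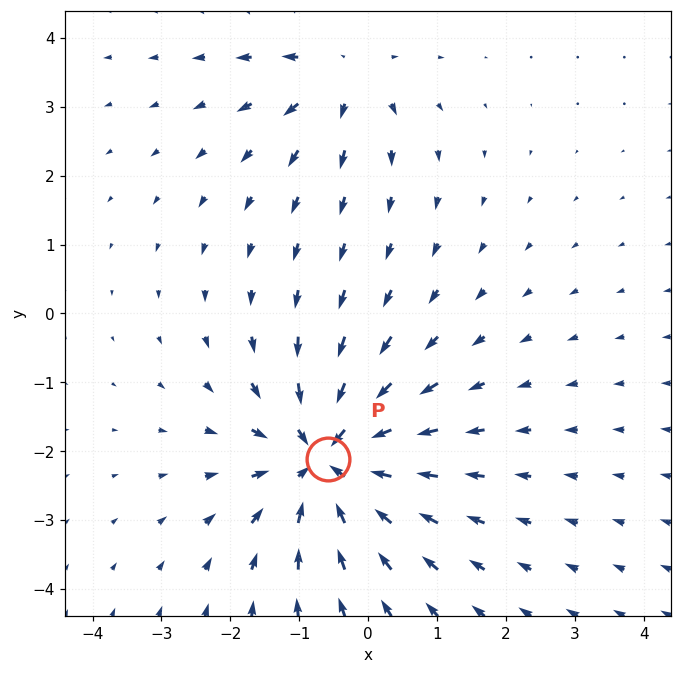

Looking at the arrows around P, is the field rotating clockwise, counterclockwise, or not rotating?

Near P at (-0.6, -2.1) the arrows show no circulation. The curl there is ≈0.

not rotating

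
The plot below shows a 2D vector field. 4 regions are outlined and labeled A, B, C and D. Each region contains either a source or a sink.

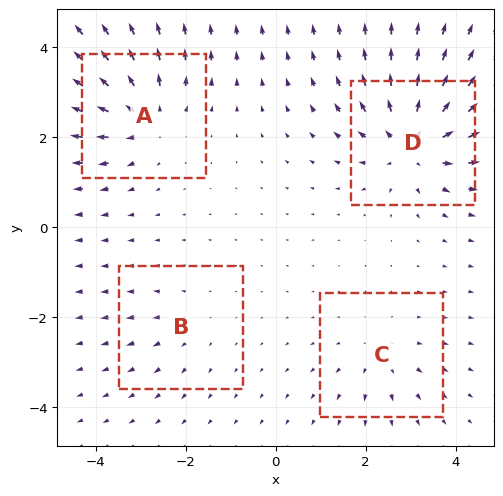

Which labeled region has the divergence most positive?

Divergence at each region's feature centre — A: about +5, B: about +2, C: about +3, D: about +7. Region D is most positive.

D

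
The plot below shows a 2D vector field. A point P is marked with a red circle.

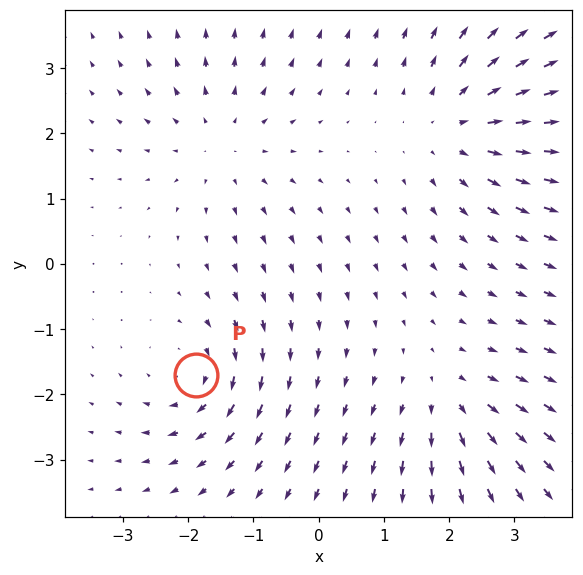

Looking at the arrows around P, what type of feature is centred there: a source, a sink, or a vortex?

vortex

At P (-1.9, -1.7) the arrows circulate clockwise. Divergence ≈0, curl about -4 — near-zero divergence with nonzero curl is a vortex.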